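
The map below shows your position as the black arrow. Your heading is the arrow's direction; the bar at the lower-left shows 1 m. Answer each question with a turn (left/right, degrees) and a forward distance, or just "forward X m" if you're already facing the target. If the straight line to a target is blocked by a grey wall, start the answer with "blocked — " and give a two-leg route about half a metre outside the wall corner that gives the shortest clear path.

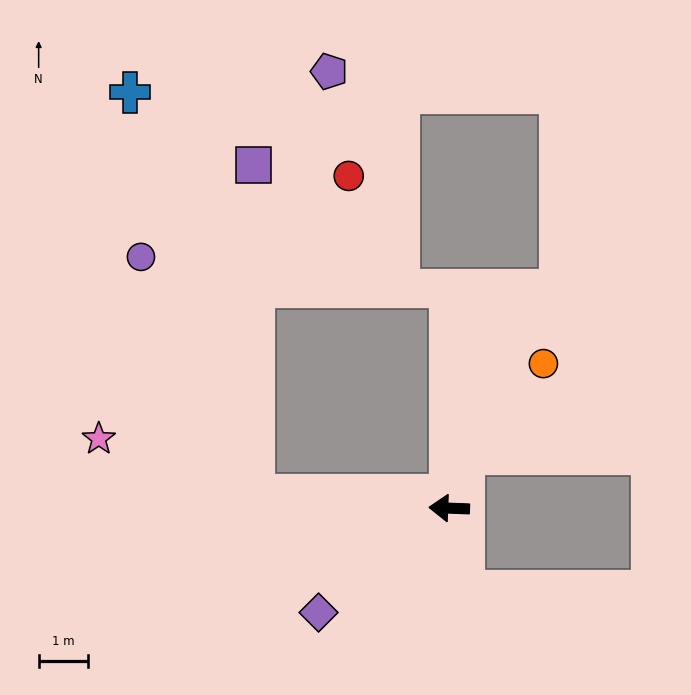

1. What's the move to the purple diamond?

turn left 41°, forward 3.4 m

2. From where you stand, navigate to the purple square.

blocked — forward 4.0 m, then turn right 88°, forward 6.7 m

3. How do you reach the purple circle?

blocked — forward 4.0 m, then turn right 62°, forward 5.4 m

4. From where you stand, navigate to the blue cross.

blocked — forward 4.0 m, then turn right 71°, forward 8.6 m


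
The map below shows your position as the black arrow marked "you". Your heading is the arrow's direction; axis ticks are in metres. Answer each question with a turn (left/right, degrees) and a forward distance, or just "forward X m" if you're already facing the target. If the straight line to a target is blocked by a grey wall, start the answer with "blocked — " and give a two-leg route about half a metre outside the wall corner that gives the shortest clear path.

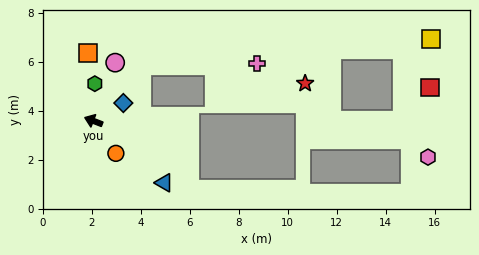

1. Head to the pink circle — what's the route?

turn right 89°, forward 2.5 m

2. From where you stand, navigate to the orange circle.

turn left 146°, forward 1.6 m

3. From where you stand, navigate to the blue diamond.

turn right 128°, forward 1.4 m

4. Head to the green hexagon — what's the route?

turn right 71°, forward 1.5 m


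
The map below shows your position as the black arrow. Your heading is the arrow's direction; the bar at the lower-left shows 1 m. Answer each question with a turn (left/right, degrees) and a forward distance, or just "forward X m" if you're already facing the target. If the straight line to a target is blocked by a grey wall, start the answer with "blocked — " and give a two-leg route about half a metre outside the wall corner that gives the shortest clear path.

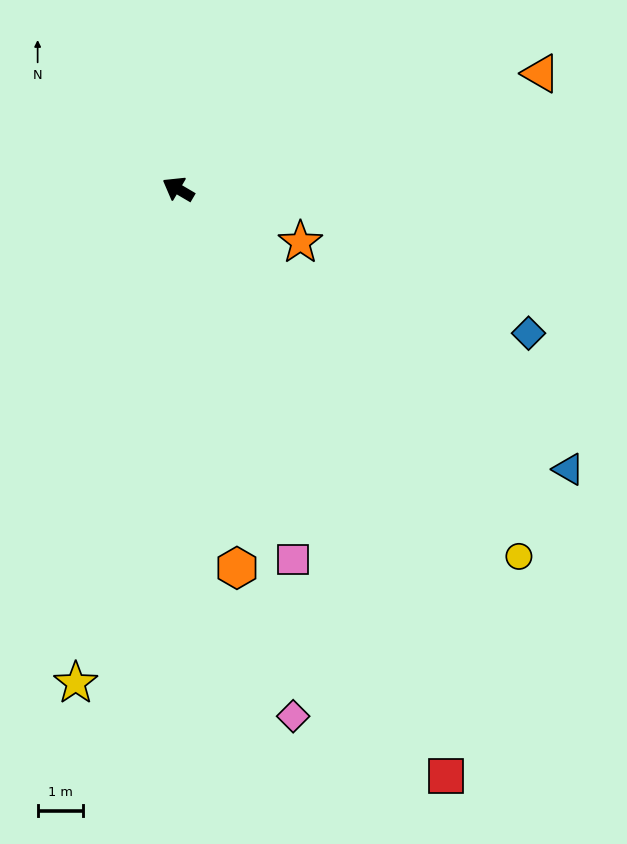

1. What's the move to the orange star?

turn right 173°, forward 2.9 m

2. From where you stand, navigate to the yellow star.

turn left 109°, forward 11.1 m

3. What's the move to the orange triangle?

turn right 132°, forward 8.4 m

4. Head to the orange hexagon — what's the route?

turn left 129°, forward 8.4 m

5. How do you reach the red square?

turn left 145°, forward 14.2 m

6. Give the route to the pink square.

turn left 138°, forward 8.5 m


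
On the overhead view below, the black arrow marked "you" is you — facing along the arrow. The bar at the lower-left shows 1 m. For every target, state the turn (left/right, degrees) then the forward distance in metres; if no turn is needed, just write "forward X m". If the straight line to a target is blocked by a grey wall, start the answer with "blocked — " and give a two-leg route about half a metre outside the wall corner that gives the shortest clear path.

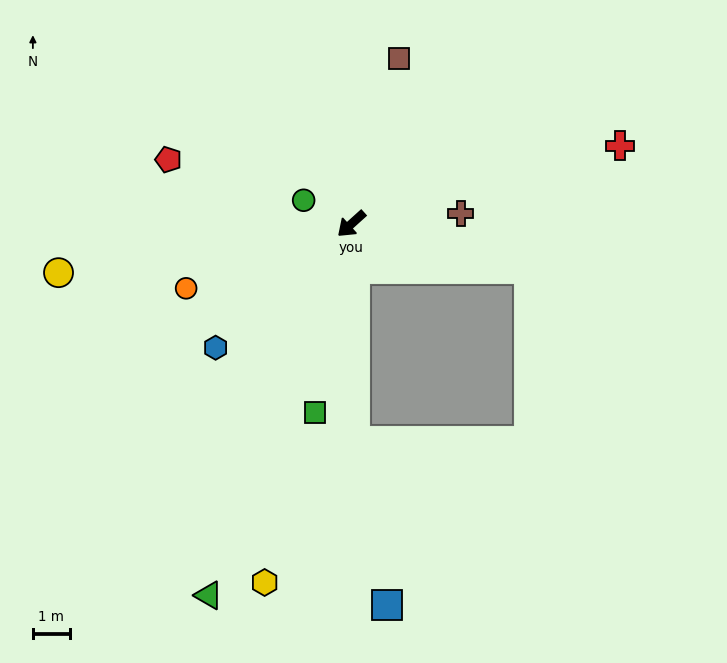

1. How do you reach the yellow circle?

turn right 33°, forward 8.1 m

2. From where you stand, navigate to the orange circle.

turn right 21°, forward 4.8 m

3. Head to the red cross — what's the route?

turn left 154°, forward 7.6 m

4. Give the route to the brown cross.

turn left 143°, forward 3.0 m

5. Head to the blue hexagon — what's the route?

forward 5.0 m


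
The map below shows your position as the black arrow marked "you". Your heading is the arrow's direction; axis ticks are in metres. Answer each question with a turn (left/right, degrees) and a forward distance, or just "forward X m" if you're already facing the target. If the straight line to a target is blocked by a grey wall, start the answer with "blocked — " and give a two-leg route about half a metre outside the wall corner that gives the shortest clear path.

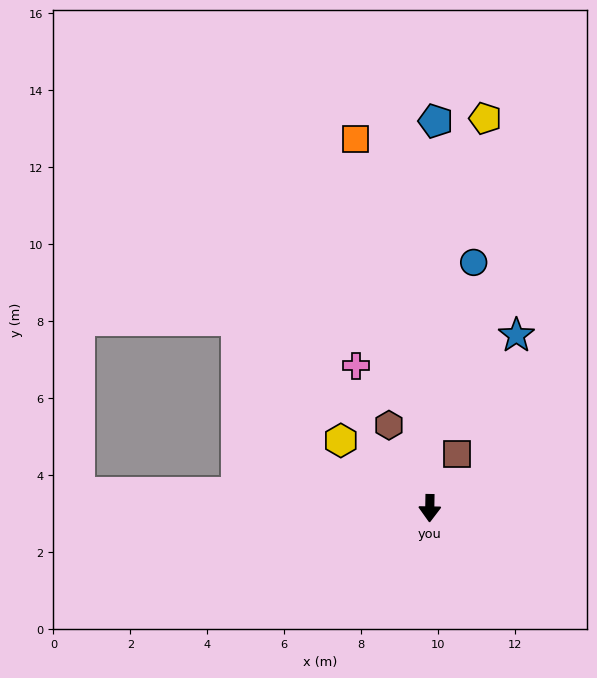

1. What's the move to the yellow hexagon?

turn right 126°, forward 2.9 m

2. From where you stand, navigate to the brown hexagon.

turn right 153°, forward 2.4 m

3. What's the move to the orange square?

turn right 168°, forward 9.8 m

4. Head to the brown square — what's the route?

turn left 154°, forward 1.6 m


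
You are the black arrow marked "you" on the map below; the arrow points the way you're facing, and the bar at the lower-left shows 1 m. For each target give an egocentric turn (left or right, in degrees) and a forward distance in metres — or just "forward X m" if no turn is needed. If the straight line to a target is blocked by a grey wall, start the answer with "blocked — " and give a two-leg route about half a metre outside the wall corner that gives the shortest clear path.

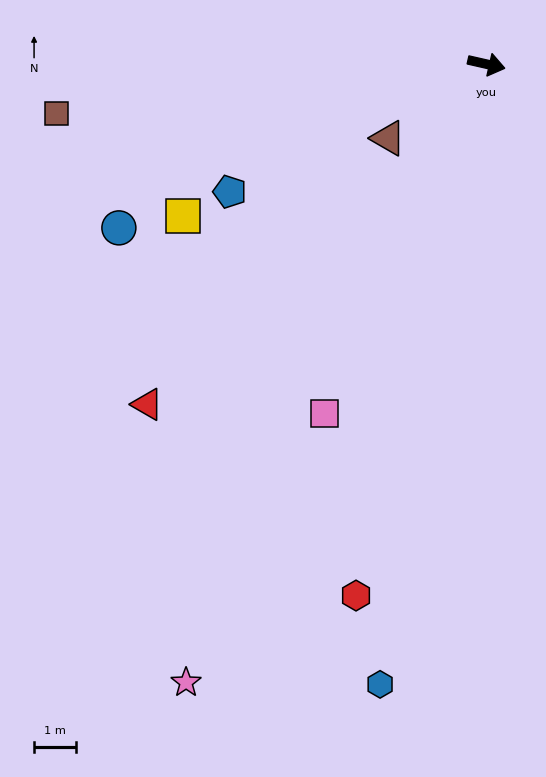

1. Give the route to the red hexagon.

turn right 91°, forward 13.1 m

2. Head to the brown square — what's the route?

turn right 161°, forward 10.4 m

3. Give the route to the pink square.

turn right 102°, forward 9.3 m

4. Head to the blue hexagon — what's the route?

turn right 87°, forward 15.1 m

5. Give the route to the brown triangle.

turn right 130°, forward 3.0 m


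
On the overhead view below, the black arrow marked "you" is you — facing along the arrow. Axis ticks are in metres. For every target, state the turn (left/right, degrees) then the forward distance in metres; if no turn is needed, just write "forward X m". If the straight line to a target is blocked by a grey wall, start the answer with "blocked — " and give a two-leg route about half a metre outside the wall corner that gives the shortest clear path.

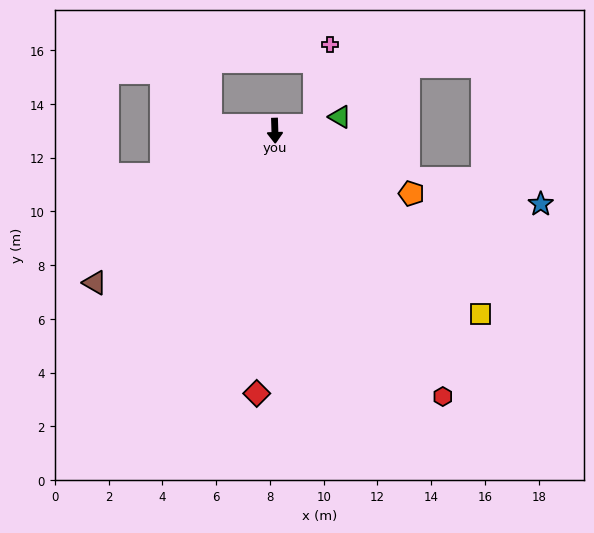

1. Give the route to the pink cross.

blocked — turn left 96°, forward 1.5 m, then turn left 71°, forward 3.1 m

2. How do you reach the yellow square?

turn left 47°, forward 10.2 m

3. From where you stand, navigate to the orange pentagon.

turn left 64°, forward 5.6 m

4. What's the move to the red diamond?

turn right 6°, forward 9.8 m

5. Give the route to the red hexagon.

turn left 31°, forward 11.7 m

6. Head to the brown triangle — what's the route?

turn right 52°, forward 8.8 m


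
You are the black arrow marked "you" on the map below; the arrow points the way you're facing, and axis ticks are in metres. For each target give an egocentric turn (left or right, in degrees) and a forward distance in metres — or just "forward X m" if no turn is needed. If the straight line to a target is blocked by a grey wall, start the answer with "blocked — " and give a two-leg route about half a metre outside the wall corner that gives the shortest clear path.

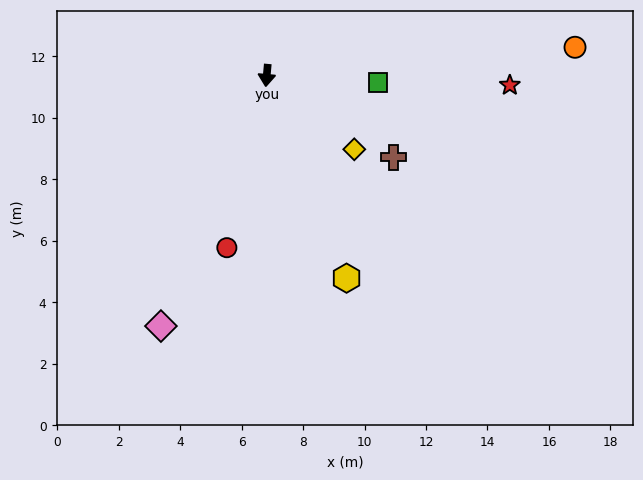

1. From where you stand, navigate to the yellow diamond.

turn left 55°, forward 3.7 m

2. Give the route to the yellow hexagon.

turn left 27°, forward 7.1 m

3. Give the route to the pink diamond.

turn right 18°, forward 8.8 m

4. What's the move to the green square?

turn left 92°, forward 3.6 m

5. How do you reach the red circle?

turn right 8°, forward 5.8 m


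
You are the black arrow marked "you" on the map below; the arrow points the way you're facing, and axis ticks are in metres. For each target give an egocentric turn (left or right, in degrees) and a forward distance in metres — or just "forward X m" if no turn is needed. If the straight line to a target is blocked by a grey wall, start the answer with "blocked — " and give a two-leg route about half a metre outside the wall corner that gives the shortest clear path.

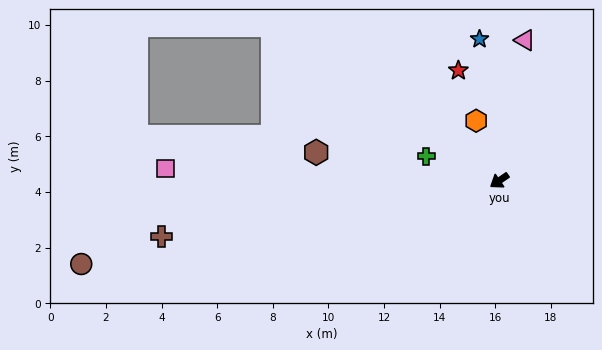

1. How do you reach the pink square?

turn right 36°, forward 12.0 m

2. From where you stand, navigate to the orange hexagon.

turn right 103°, forward 2.3 m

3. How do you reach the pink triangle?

turn right 135°, forward 5.1 m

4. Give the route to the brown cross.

turn right 25°, forward 12.3 m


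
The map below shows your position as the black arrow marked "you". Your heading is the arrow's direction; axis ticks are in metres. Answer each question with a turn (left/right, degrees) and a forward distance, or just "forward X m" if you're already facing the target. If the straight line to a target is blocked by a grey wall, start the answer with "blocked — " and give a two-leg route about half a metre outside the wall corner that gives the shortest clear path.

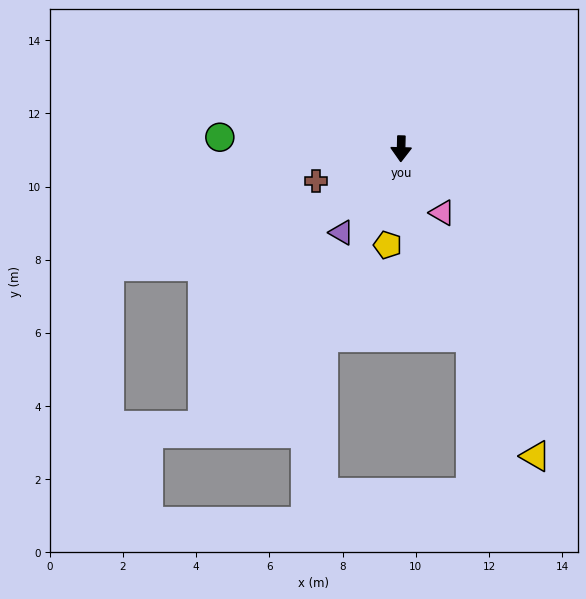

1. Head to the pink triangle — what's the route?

turn left 34°, forward 2.1 m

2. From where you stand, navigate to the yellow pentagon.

turn right 7°, forward 2.7 m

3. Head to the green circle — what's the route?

turn right 92°, forward 5.0 m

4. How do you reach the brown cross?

turn right 68°, forward 2.5 m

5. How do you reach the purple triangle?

turn right 34°, forward 2.8 m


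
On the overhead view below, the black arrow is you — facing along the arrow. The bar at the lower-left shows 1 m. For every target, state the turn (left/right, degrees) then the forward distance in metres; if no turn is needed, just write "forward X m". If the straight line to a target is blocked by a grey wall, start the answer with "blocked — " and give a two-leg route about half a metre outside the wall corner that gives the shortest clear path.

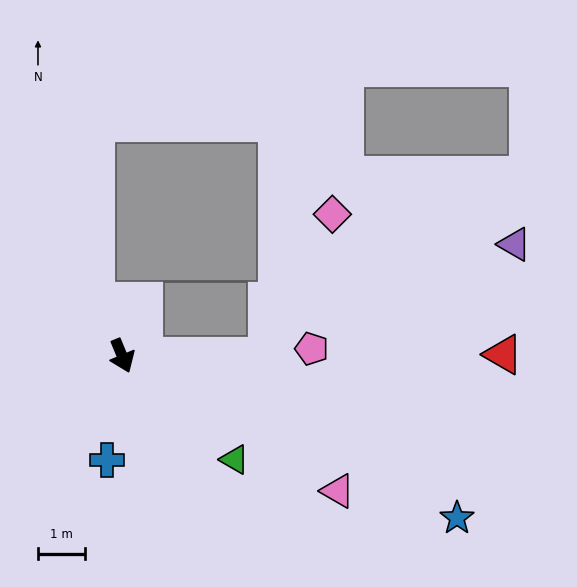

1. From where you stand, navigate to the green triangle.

turn left 25°, forward 3.2 m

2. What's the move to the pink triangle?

turn left 36°, forward 5.4 m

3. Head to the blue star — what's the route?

turn left 42°, forward 7.9 m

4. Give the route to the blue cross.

turn right 31°, forward 2.2 m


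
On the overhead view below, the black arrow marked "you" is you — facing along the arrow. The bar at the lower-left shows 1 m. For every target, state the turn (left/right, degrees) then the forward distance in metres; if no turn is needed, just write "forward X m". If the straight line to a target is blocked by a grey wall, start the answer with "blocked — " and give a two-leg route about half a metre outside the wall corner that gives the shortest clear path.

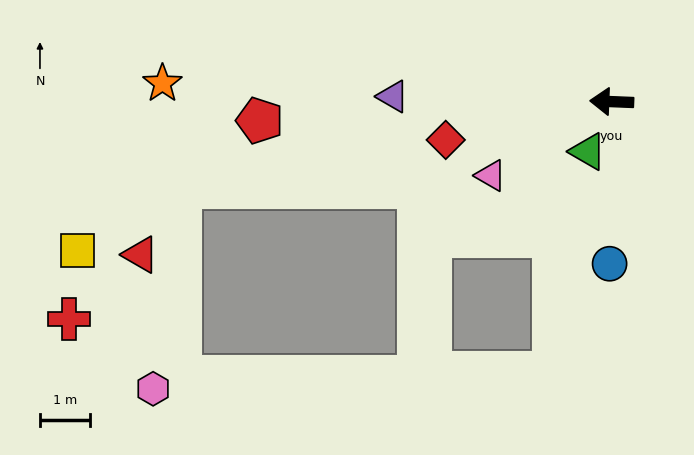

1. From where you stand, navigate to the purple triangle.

forward 4.4 m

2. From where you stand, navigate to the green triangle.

turn left 67°, forward 1.1 m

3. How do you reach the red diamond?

turn left 15°, forward 3.4 m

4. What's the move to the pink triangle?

turn left 34°, forward 2.8 m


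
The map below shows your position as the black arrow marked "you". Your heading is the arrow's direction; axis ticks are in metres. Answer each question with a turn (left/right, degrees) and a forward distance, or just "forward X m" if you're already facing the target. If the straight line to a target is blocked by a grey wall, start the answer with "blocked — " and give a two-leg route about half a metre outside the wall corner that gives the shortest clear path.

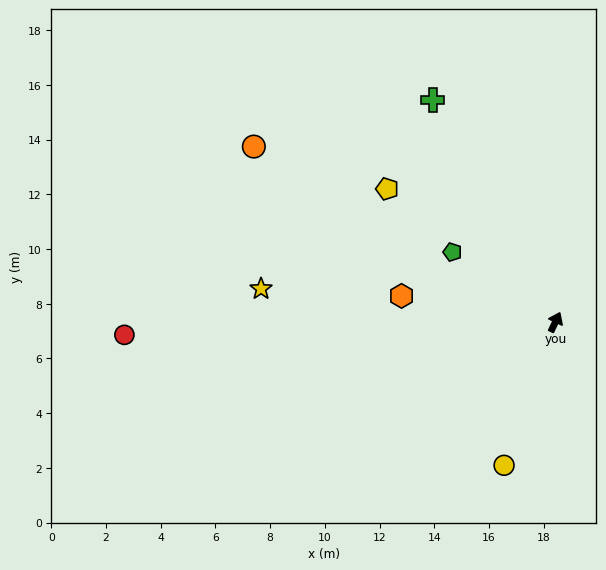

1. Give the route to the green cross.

turn left 54°, forward 9.3 m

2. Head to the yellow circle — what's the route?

turn right 174°, forward 5.6 m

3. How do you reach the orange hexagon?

turn left 106°, forward 5.7 m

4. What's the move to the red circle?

turn left 117°, forward 15.8 m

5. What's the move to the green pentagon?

turn left 81°, forward 4.6 m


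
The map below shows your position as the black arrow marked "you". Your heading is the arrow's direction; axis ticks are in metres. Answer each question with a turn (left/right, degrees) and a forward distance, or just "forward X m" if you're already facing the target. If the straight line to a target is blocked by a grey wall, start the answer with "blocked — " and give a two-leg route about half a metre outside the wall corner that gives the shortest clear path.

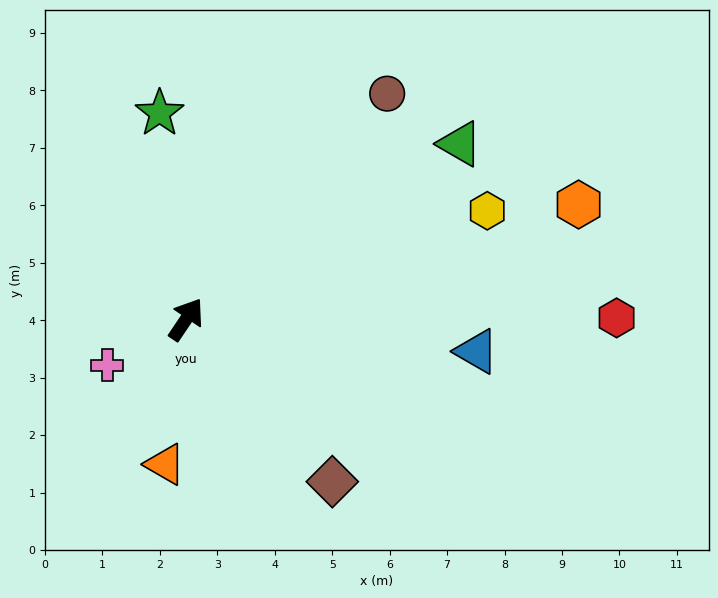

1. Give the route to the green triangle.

turn right 23°, forward 5.7 m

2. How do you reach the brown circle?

turn right 8°, forward 5.3 m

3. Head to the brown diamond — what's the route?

turn right 104°, forward 3.8 m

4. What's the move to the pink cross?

turn left 154°, forward 1.6 m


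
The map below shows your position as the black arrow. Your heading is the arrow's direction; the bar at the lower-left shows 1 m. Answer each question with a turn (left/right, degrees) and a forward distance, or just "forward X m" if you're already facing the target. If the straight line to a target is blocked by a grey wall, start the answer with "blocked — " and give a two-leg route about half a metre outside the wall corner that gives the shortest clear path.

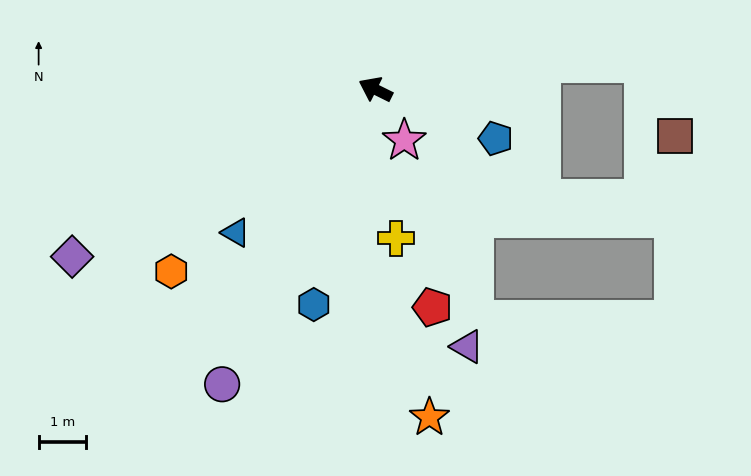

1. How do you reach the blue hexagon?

turn left 100°, forward 4.8 m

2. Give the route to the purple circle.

turn left 89°, forward 7.1 m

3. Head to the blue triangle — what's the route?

turn left 72°, forward 4.3 m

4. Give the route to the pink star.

turn left 146°, forward 1.2 m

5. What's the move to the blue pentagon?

turn right 176°, forward 2.8 m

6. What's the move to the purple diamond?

turn left 55°, forward 7.4 m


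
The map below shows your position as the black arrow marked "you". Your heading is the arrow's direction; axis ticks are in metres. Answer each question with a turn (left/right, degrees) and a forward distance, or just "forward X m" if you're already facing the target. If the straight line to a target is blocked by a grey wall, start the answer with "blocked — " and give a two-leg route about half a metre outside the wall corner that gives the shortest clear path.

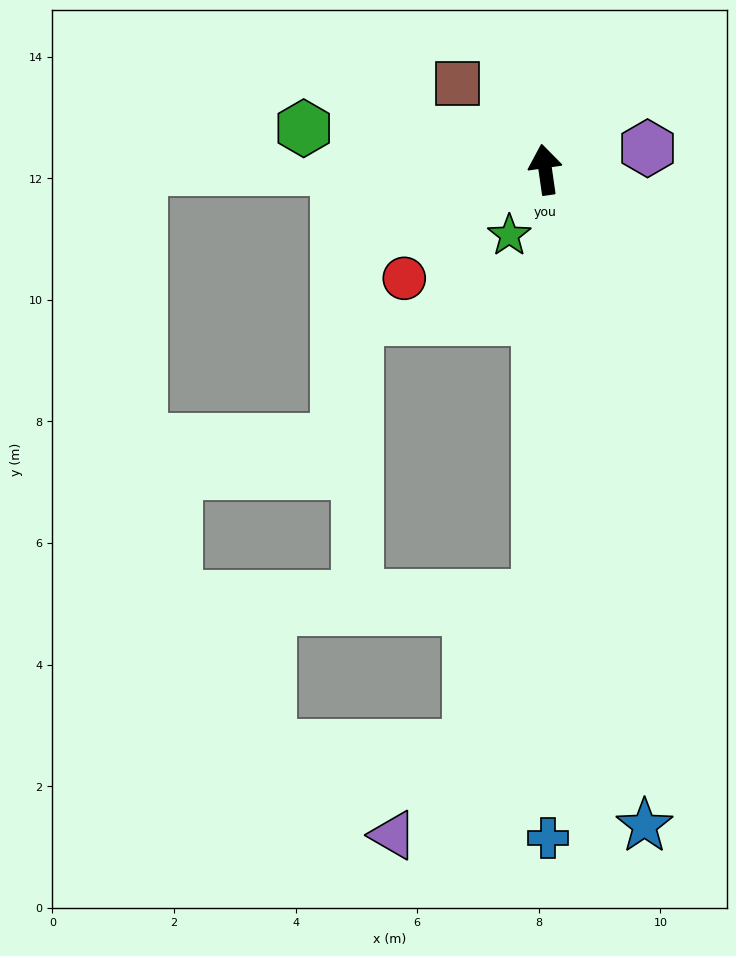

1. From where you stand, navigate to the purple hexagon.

turn right 86°, forward 1.7 m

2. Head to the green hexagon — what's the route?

turn left 72°, forward 4.0 m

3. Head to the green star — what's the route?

turn left 143°, forward 1.2 m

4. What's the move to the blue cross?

turn left 172°, forward 11.0 m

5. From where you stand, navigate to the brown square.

turn left 37°, forward 2.0 m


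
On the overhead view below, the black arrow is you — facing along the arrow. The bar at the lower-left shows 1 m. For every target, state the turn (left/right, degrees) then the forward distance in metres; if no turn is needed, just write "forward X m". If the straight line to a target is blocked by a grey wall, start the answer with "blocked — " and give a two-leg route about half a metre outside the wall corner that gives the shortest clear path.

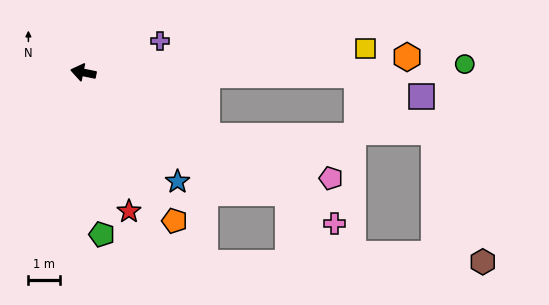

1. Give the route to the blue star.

turn left 142°, forward 4.5 m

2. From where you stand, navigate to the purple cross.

turn right 146°, forward 2.6 m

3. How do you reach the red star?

turn left 120°, forward 4.6 m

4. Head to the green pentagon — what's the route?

turn left 108°, forward 5.1 m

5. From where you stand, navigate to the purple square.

blocked — turn right 169°, forward 8.6 m, then turn right 18°, forward 2.1 m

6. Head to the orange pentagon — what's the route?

turn left 133°, forward 5.5 m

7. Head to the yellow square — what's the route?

turn right 164°, forward 8.9 m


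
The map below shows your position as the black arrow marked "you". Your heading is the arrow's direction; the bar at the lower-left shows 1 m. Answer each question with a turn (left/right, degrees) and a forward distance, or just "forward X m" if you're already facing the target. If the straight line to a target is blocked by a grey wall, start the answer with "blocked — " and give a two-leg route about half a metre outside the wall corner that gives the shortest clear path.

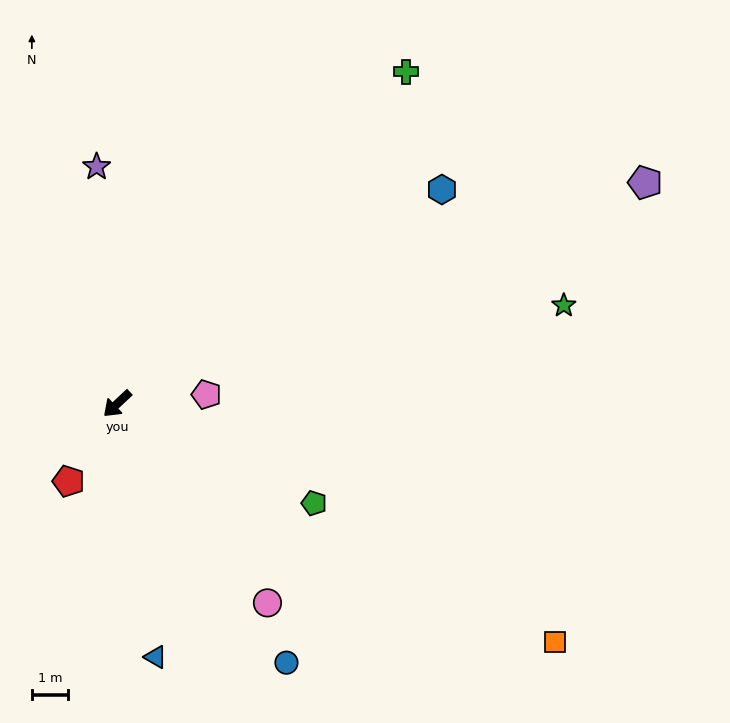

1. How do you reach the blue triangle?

turn left 56°, forward 7.1 m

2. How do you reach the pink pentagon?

turn left 143°, forward 2.5 m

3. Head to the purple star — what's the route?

turn right 128°, forward 6.6 m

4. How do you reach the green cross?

turn right 174°, forward 12.2 m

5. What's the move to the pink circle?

turn left 84°, forward 6.9 m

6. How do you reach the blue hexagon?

turn left 170°, forward 10.8 m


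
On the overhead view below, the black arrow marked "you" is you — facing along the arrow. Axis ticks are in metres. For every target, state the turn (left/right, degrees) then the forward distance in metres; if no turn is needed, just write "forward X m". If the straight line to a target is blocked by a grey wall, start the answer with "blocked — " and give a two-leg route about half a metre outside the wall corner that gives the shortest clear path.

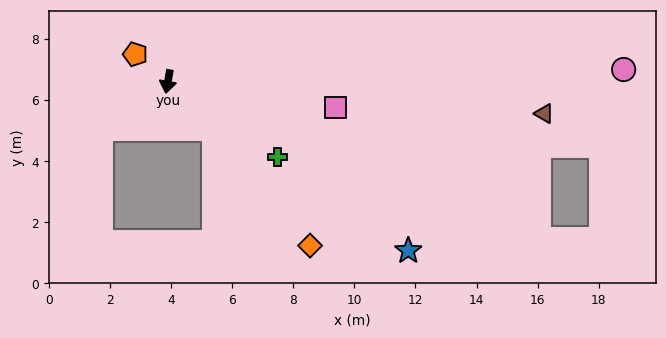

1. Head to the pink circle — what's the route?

turn left 101°, forward 14.9 m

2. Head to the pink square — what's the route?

turn left 91°, forward 5.6 m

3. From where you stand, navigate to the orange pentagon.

turn right 120°, forward 1.4 m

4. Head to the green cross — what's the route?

turn left 65°, forward 4.4 m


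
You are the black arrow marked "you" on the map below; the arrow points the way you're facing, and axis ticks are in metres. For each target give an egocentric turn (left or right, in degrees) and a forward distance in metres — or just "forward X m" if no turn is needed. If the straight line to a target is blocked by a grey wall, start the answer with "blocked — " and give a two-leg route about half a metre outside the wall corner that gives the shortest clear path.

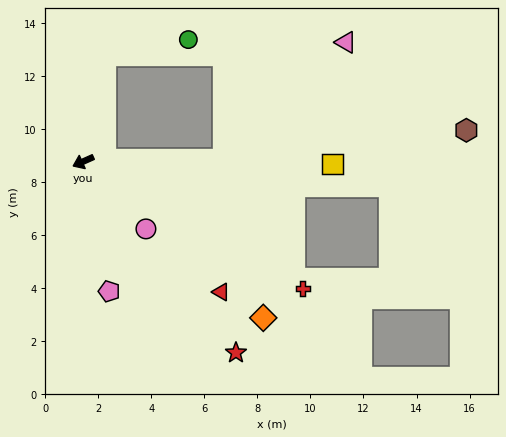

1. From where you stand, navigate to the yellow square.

turn left 155°, forward 9.4 m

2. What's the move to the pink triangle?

blocked — turn left 157°, forward 5.3 m, then turn left 43°, forward 6.4 m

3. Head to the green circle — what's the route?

blocked — turn right 126°, forward 4.1 m, then turn right 67°, forward 3.2 m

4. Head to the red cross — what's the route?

turn left 126°, forward 9.6 m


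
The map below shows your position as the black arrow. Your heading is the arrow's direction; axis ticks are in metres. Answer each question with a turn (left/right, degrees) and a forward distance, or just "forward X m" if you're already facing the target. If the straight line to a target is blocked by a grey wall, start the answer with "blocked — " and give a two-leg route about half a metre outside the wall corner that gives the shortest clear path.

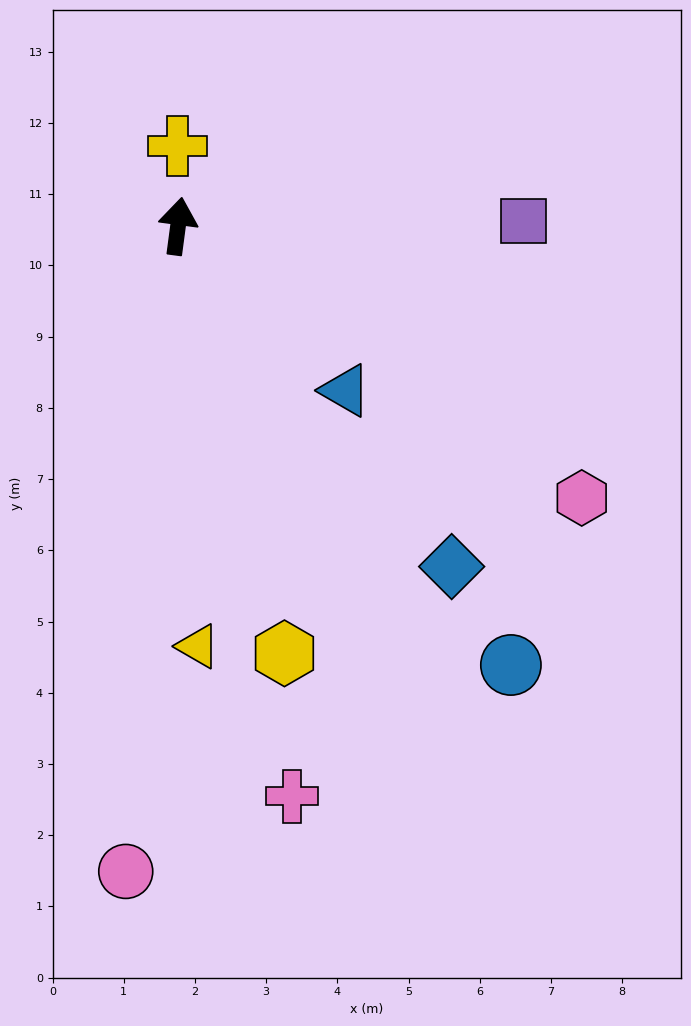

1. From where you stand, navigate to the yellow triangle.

turn right 170°, forward 5.9 m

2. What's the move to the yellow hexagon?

turn right 158°, forward 6.2 m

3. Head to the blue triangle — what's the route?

turn right 127°, forward 3.3 m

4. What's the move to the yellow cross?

turn left 8°, forward 1.1 m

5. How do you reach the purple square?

turn right 82°, forward 4.9 m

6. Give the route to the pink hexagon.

turn right 116°, forward 6.8 m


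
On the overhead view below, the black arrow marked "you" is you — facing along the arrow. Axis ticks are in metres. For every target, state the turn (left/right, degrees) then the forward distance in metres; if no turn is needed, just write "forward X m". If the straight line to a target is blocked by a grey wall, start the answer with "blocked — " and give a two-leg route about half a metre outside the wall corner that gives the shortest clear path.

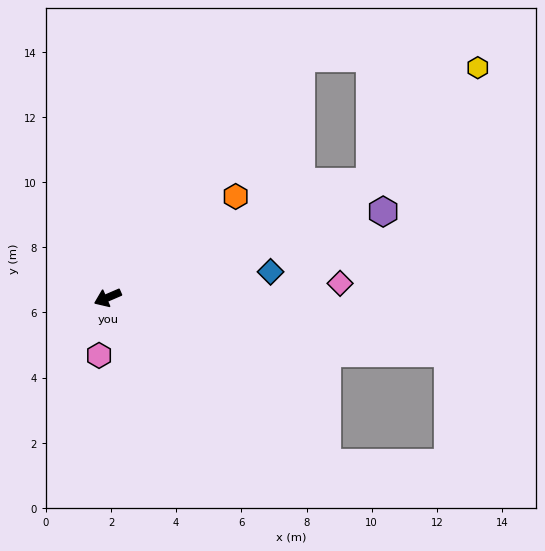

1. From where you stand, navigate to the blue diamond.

turn left 166°, forward 5.1 m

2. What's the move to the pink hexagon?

turn left 58°, forward 1.8 m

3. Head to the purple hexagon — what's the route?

turn left 174°, forward 8.9 m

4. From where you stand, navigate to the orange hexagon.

turn right 165°, forward 5.0 m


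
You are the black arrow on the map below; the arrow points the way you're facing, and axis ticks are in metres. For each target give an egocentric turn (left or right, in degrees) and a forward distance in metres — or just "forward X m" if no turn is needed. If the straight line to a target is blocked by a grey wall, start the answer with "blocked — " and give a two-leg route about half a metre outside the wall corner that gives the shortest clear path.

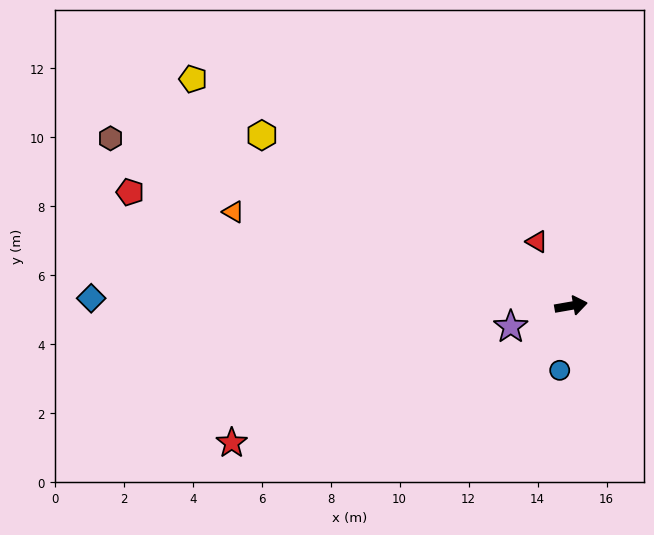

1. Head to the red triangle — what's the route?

turn left 108°, forward 2.1 m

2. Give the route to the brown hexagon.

turn left 150°, forward 14.2 m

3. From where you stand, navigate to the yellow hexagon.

turn left 141°, forward 10.2 m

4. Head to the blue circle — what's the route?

turn right 110°, forward 1.9 m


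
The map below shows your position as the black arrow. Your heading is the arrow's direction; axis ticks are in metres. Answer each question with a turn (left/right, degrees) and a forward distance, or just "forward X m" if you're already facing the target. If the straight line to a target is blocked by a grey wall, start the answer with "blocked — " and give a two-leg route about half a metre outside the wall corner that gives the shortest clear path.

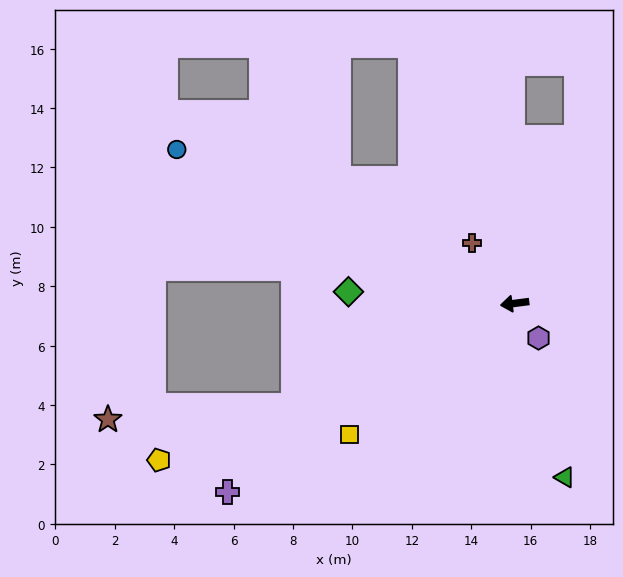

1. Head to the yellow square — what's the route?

turn left 31°, forward 7.1 m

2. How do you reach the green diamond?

turn right 11°, forward 5.6 m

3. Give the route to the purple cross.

turn left 26°, forward 11.6 m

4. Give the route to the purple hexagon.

turn left 117°, forward 1.4 m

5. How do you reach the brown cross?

turn right 62°, forward 2.5 m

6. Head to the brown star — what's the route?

blocked — turn left 17°, forward 8.2 m, then turn right 20°, forward 6.2 m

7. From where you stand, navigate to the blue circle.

turn right 32°, forward 12.5 m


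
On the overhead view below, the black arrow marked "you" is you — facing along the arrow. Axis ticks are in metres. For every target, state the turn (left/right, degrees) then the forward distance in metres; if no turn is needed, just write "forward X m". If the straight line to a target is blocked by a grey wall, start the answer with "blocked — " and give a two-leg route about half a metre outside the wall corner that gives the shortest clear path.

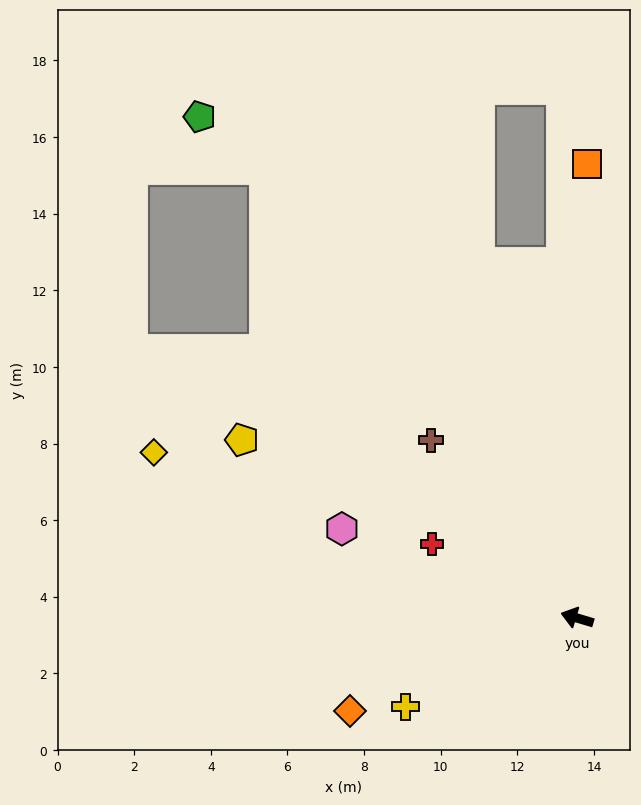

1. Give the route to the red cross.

turn right 10°, forward 4.3 m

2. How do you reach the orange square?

turn right 75°, forward 11.9 m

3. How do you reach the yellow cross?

turn left 44°, forward 5.0 m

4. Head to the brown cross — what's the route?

turn right 34°, forward 6.0 m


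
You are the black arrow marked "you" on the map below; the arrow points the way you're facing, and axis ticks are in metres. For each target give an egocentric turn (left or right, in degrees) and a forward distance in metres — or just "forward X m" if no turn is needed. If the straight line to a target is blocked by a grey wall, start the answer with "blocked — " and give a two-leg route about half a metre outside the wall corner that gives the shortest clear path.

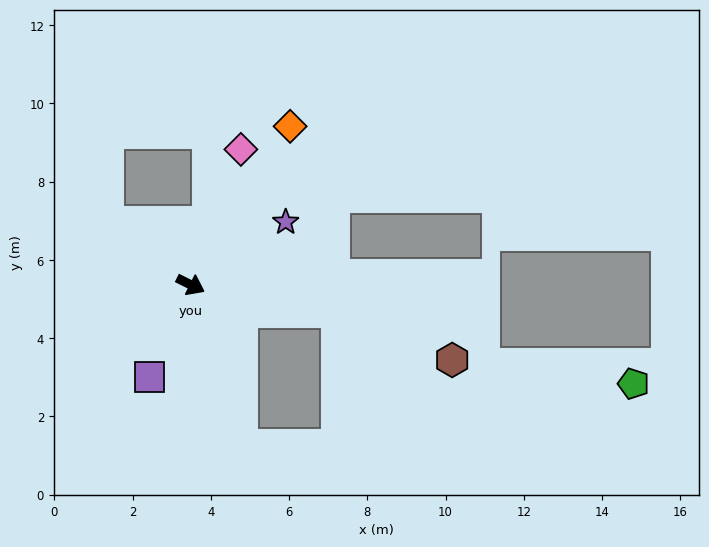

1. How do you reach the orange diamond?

turn left 84°, forward 4.8 m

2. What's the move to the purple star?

turn left 60°, forward 2.9 m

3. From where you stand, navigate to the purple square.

turn right 87°, forward 2.6 m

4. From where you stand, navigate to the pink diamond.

turn left 96°, forward 3.7 m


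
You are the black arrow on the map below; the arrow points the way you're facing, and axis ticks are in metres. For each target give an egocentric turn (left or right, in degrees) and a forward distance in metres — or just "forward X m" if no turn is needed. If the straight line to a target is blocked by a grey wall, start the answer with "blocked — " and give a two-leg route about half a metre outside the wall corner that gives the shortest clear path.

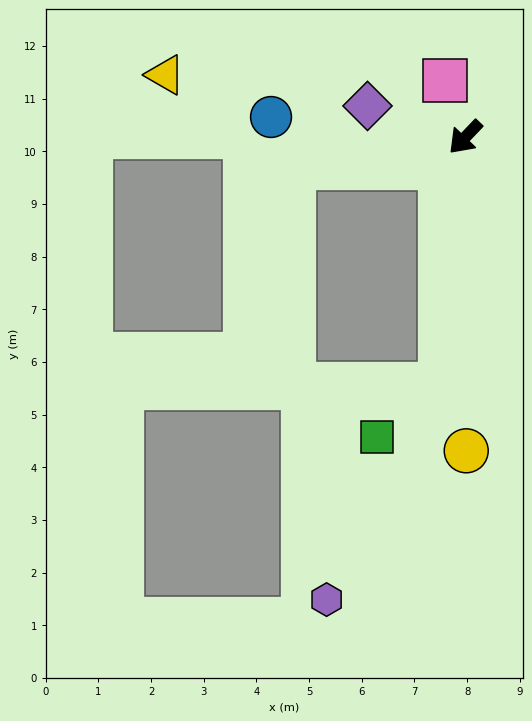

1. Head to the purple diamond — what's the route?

turn right 64°, forward 1.9 m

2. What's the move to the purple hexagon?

blocked — turn left 38°, forward 4.7 m, then turn right 22°, forward 4.6 m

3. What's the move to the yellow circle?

turn left 44°, forward 6.0 m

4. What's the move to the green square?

blocked — turn left 38°, forward 4.7 m, then turn right 45°, forward 1.6 m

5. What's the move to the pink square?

turn right 116°, forward 1.1 m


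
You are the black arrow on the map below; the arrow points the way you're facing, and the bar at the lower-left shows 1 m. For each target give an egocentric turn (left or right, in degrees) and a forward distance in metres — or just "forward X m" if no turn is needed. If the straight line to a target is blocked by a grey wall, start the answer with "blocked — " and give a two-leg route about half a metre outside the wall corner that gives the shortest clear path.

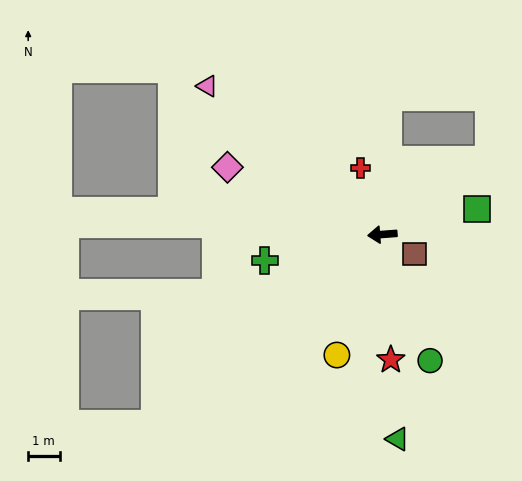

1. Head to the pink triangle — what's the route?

turn right 45°, forward 7.3 m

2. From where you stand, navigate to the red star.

turn left 89°, forward 4.0 m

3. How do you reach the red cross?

turn right 76°, forward 2.2 m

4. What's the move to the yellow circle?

turn left 65°, forward 4.1 m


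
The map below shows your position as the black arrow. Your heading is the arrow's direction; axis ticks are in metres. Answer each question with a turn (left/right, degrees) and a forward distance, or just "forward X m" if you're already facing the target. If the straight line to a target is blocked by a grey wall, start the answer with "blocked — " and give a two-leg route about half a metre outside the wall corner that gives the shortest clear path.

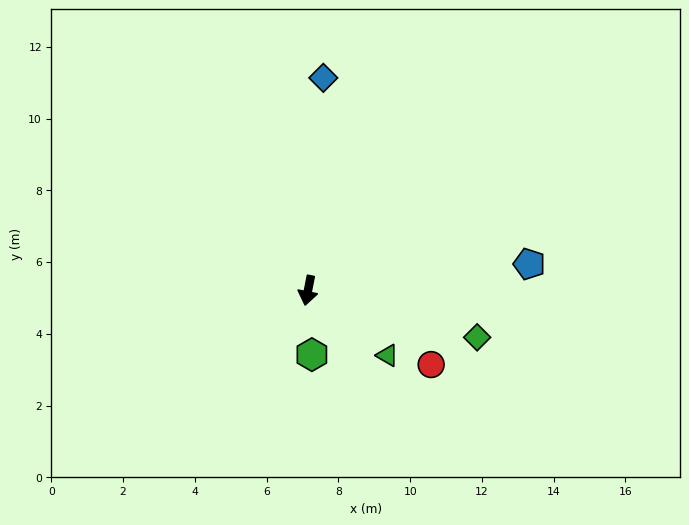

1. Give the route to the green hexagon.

turn left 15°, forward 1.8 m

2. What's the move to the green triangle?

turn left 62°, forward 2.9 m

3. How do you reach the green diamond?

turn left 86°, forward 4.9 m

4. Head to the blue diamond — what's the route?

turn right 173°, forward 5.9 m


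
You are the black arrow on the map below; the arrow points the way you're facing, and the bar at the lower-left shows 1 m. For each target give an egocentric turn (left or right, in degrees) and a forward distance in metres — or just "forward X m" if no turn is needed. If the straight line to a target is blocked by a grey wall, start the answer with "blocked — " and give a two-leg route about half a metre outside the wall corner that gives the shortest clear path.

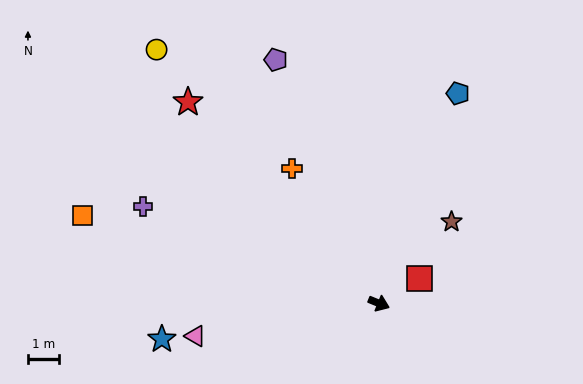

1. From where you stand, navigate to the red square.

turn left 54°, forward 1.6 m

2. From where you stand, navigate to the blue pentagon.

turn left 92°, forward 7.3 m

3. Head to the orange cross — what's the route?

turn left 145°, forward 5.3 m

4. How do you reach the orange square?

turn right 174°, forward 10.1 m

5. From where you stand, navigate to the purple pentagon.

turn left 135°, forward 8.7 m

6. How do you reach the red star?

turn left 156°, forward 9.1 m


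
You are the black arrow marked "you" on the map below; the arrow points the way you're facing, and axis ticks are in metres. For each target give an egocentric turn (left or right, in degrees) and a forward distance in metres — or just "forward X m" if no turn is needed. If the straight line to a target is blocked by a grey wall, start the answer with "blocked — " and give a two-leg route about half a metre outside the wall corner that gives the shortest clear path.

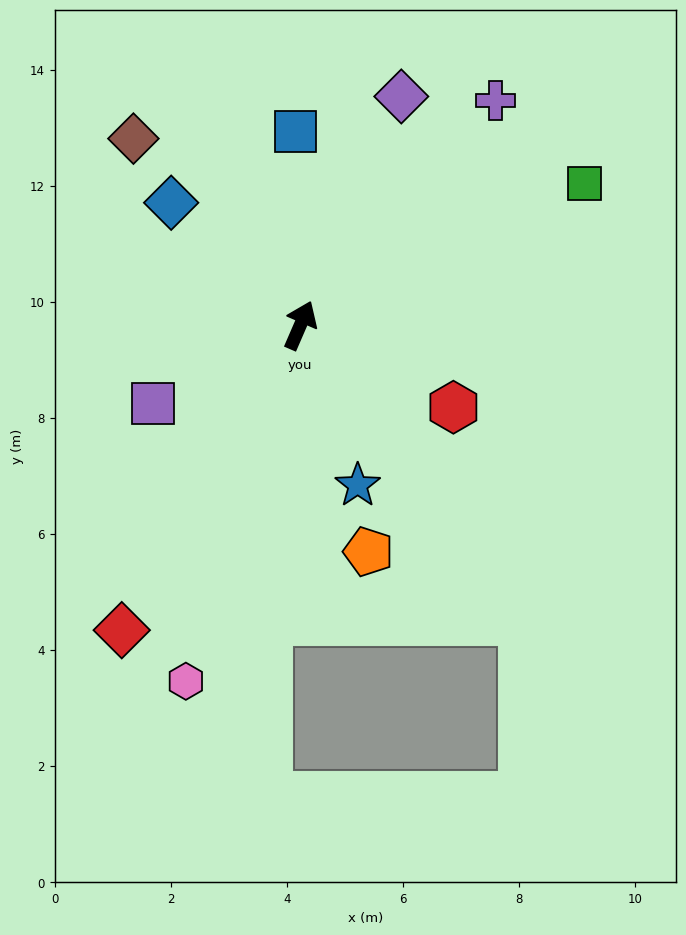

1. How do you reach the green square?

turn right 40°, forward 5.5 m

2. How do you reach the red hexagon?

turn right 95°, forward 3.0 m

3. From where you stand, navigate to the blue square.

turn left 25°, forward 3.3 m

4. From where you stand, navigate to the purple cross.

turn right 18°, forward 5.1 m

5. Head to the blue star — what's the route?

turn right 137°, forward 2.9 m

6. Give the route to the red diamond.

turn left 173°, forward 6.1 m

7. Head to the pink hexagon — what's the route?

turn right 174°, forward 6.4 m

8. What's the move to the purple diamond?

forward 4.3 m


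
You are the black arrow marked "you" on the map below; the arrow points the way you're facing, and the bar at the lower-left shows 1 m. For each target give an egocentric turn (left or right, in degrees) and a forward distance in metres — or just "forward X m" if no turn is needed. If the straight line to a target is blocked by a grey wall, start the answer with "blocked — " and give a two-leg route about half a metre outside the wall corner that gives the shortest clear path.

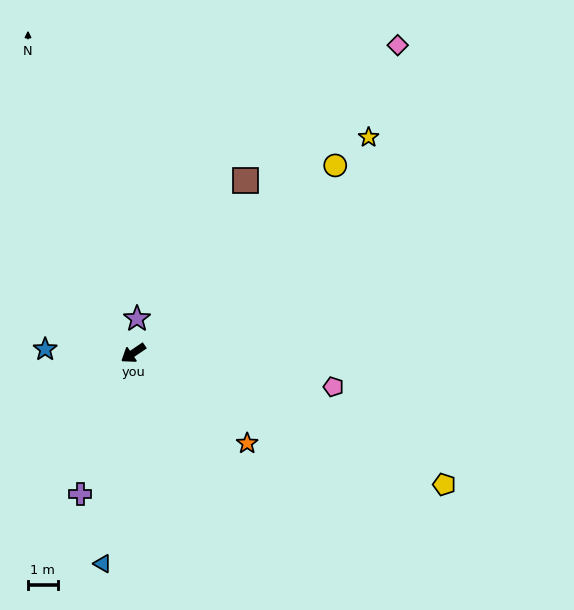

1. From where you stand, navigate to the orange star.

turn left 107°, forward 4.9 m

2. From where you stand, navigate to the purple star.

turn right 130°, forward 1.2 m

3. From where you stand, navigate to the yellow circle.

turn right 171°, forward 9.3 m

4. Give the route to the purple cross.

turn left 35°, forward 5.1 m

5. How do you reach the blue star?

turn right 37°, forward 3.0 m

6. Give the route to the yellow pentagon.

turn left 123°, forward 11.4 m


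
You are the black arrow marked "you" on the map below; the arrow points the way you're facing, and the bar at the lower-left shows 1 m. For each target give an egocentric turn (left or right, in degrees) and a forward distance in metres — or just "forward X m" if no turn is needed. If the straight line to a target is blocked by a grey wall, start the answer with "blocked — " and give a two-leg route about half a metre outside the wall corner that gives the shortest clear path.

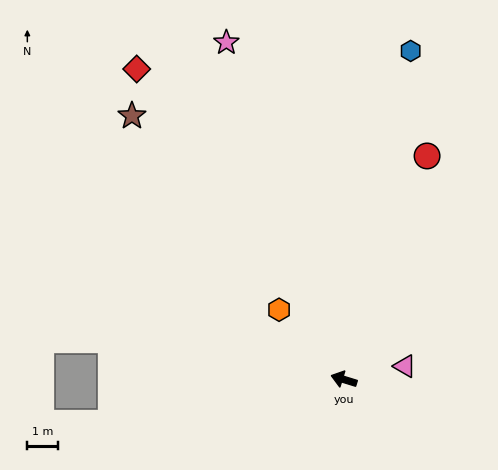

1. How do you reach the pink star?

turn right 54°, forward 11.6 m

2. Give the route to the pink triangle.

turn right 151°, forward 2.0 m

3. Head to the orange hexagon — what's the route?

turn right 30°, forward 3.1 m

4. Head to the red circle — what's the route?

turn right 93°, forward 7.8 m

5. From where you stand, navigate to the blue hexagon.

turn right 84°, forward 10.9 m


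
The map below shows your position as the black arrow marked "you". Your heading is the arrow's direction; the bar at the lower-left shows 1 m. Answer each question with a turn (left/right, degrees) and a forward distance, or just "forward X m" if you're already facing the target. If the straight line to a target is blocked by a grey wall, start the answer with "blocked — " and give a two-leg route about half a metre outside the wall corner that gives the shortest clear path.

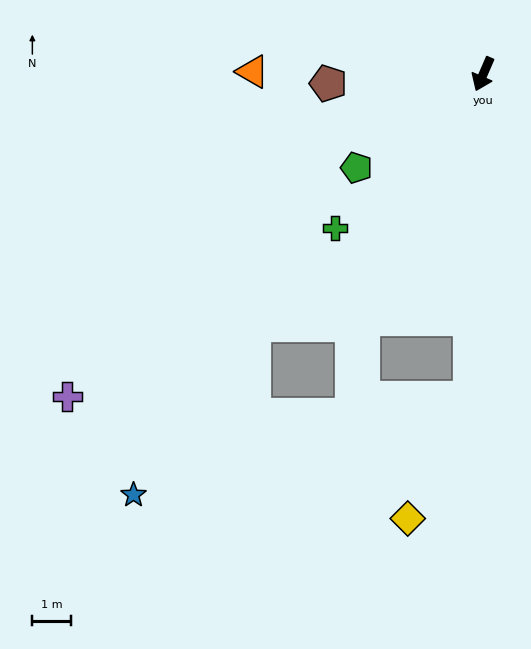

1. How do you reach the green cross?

turn right 21°, forward 5.5 m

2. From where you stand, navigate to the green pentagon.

turn right 30°, forward 4.0 m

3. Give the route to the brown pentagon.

turn right 63°, forward 4.0 m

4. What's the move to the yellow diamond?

blocked — turn left 21°, forward 8.3 m, then turn right 25°, forward 3.5 m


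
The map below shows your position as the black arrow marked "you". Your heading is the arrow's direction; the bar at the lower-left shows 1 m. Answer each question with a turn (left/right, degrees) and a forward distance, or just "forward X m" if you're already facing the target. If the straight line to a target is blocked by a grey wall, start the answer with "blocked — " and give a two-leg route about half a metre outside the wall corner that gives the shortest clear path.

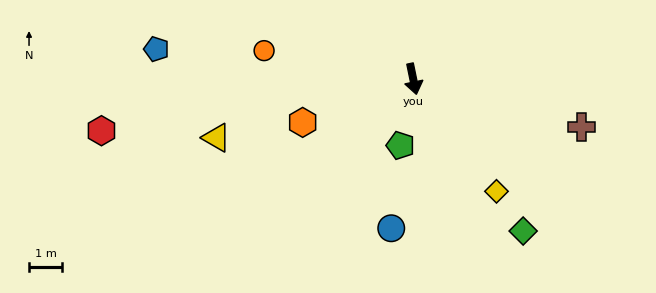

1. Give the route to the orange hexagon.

turn right 80°, forward 3.6 m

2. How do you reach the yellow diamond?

turn left 25°, forward 4.2 m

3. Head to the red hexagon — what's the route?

turn right 92°, forward 9.5 m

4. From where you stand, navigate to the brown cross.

turn left 62°, forward 5.3 m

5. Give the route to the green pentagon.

turn right 22°, forward 2.0 m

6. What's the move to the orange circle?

turn right 112°, forward 4.6 m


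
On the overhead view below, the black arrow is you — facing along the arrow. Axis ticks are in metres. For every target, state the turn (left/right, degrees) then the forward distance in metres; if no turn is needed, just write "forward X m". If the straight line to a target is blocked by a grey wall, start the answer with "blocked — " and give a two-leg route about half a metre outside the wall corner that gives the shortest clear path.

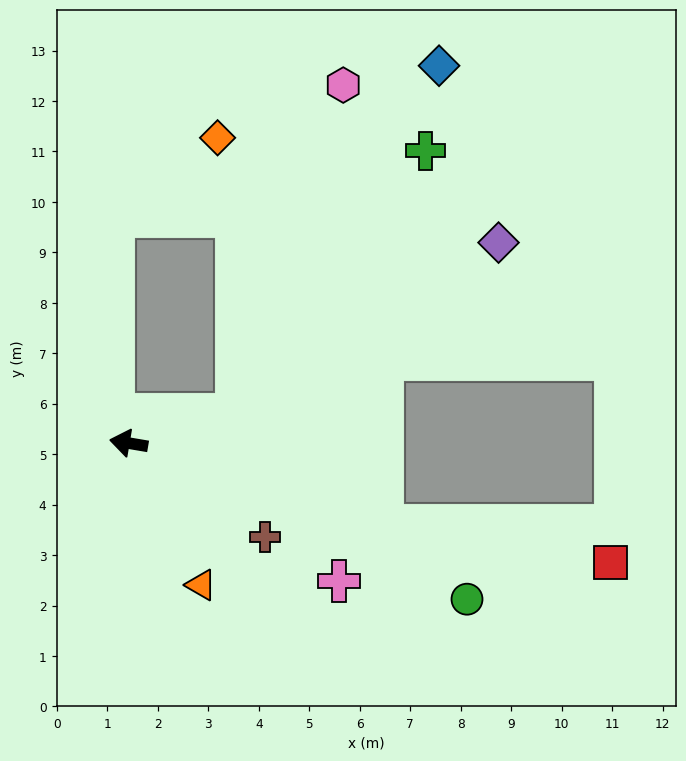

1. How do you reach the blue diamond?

blocked — turn right 156°, forward 2.2 m, then turn left 45°, forward 8.0 m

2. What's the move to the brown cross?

turn left 155°, forward 3.3 m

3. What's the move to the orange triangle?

turn left 127°, forward 3.2 m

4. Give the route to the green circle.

turn left 165°, forward 7.4 m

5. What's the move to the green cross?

blocked — turn right 156°, forward 2.2 m, then turn left 40°, forward 6.4 m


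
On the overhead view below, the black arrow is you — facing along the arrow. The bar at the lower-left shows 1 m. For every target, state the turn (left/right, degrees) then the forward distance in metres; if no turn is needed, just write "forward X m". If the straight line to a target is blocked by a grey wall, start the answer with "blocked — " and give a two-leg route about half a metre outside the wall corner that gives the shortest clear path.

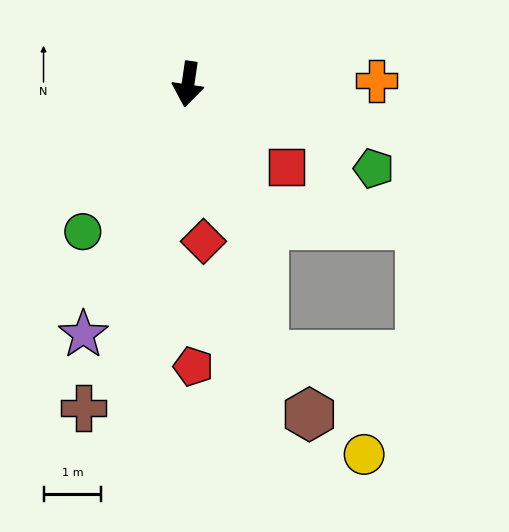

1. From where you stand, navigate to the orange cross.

turn left 99°, forward 3.3 m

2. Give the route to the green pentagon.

turn left 74°, forward 3.5 m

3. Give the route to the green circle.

turn right 27°, forward 3.1 m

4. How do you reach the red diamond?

turn left 14°, forward 2.7 m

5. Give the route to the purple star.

turn right 14°, forward 4.7 m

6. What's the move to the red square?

turn left 58°, forward 2.2 m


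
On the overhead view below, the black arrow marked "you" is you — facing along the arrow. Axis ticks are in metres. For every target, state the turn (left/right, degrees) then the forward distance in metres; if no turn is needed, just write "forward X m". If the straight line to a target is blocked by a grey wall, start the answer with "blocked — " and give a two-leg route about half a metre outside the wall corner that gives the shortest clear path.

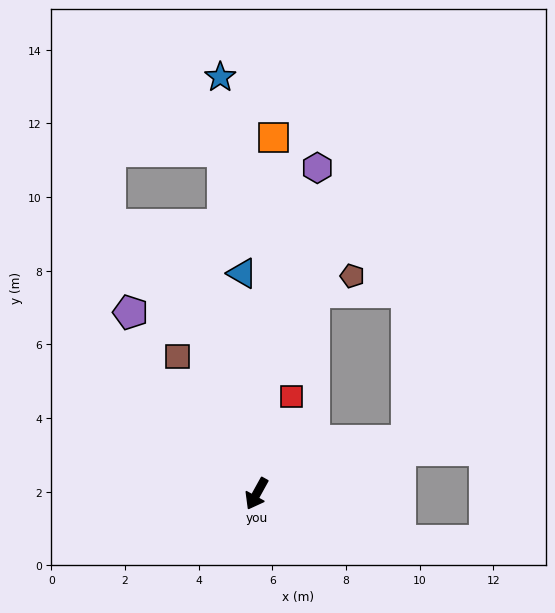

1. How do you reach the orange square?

turn right 154°, forward 9.7 m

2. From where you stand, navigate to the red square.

turn right 171°, forward 2.8 m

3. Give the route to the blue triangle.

turn right 147°, forward 6.0 m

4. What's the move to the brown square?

turn right 121°, forward 4.3 m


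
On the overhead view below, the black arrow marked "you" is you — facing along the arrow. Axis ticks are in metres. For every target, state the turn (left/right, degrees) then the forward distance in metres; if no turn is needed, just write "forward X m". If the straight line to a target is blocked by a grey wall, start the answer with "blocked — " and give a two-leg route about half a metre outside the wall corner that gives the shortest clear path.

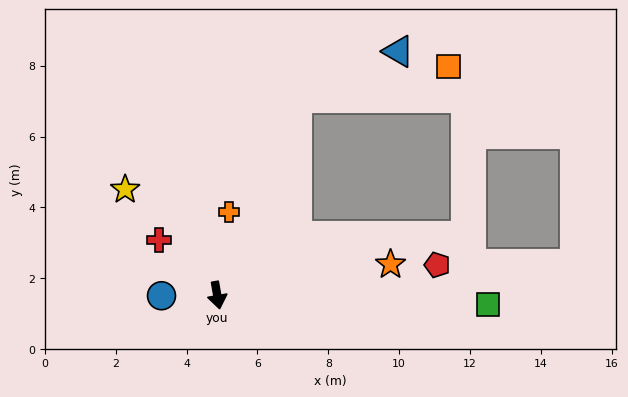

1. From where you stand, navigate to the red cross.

turn right 143°, forward 2.3 m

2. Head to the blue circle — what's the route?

turn right 99°, forward 1.6 m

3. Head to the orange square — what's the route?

blocked — turn left 148°, forward 6.0 m, then turn right 56°, forward 4.3 m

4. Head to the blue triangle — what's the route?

blocked — turn left 148°, forward 6.0 m, then turn right 43°, forward 3.1 m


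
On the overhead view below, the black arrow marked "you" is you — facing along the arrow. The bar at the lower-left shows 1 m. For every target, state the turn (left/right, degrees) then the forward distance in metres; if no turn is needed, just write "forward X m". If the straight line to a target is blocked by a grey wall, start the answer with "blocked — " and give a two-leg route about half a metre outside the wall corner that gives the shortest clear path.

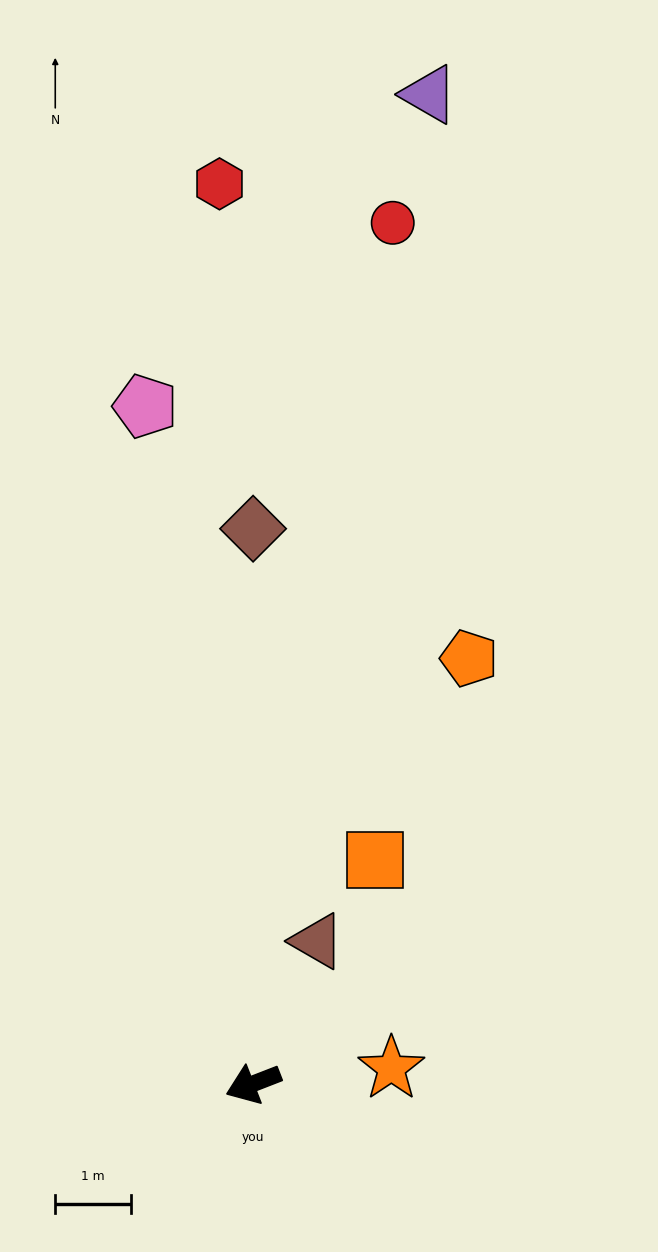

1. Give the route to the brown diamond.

turn right 111°, forward 7.3 m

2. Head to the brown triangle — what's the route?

turn right 135°, forward 2.1 m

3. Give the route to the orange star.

turn left 165°, forward 1.8 m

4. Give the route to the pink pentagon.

turn right 102°, forward 9.0 m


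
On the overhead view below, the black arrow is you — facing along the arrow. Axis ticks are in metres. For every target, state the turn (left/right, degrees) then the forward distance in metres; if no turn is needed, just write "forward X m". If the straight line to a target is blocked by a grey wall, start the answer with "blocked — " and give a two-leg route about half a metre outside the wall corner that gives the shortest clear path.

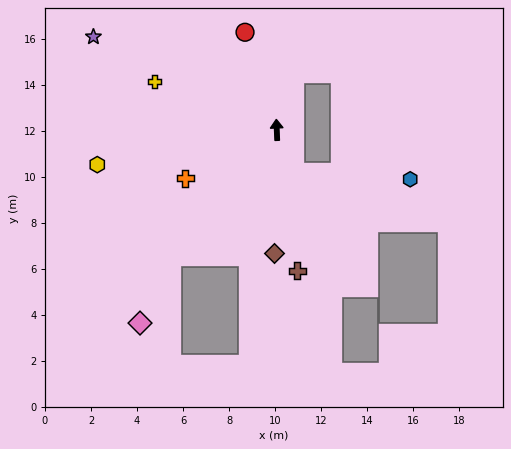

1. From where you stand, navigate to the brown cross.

turn right 174°, forward 6.2 m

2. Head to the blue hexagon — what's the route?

blocked — turn right 160°, forward 2.0 m, then turn left 64°, forward 5.1 m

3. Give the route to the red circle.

turn left 16°, forward 4.5 m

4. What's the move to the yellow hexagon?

turn left 99°, forward 7.9 m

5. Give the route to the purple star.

turn left 61°, forward 8.9 m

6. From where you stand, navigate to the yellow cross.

turn left 66°, forward 5.7 m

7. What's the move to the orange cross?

turn left 116°, forward 4.5 m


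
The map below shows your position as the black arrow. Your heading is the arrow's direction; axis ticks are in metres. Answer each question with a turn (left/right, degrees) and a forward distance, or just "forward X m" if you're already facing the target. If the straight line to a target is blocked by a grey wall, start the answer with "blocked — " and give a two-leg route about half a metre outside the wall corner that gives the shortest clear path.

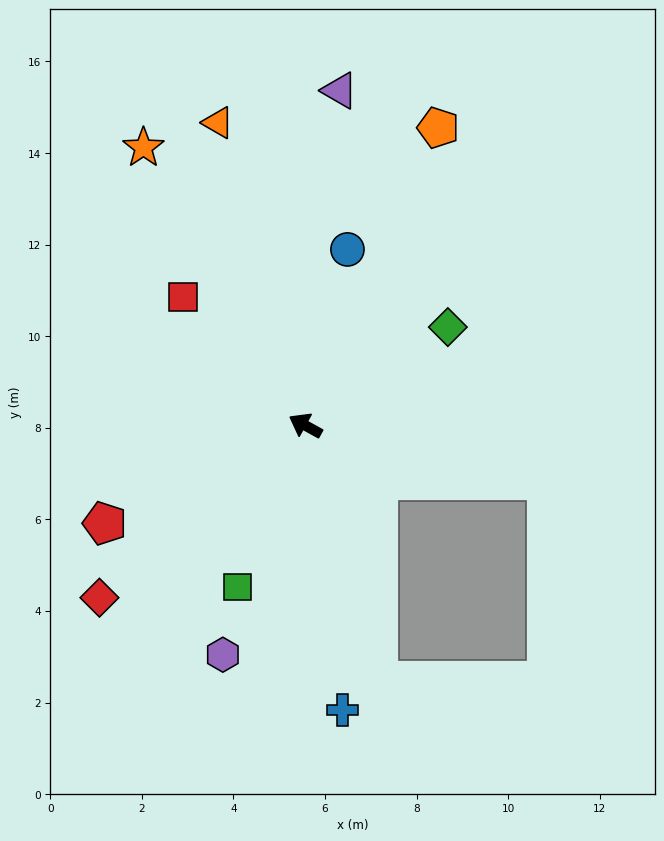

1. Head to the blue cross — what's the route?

turn left 126°, forward 6.3 m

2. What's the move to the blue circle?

turn right 75°, forward 4.0 m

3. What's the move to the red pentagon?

turn left 55°, forward 4.9 m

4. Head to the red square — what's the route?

turn right 18°, forward 3.9 m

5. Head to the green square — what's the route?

turn left 96°, forward 3.8 m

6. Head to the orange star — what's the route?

turn right 31°, forward 7.0 m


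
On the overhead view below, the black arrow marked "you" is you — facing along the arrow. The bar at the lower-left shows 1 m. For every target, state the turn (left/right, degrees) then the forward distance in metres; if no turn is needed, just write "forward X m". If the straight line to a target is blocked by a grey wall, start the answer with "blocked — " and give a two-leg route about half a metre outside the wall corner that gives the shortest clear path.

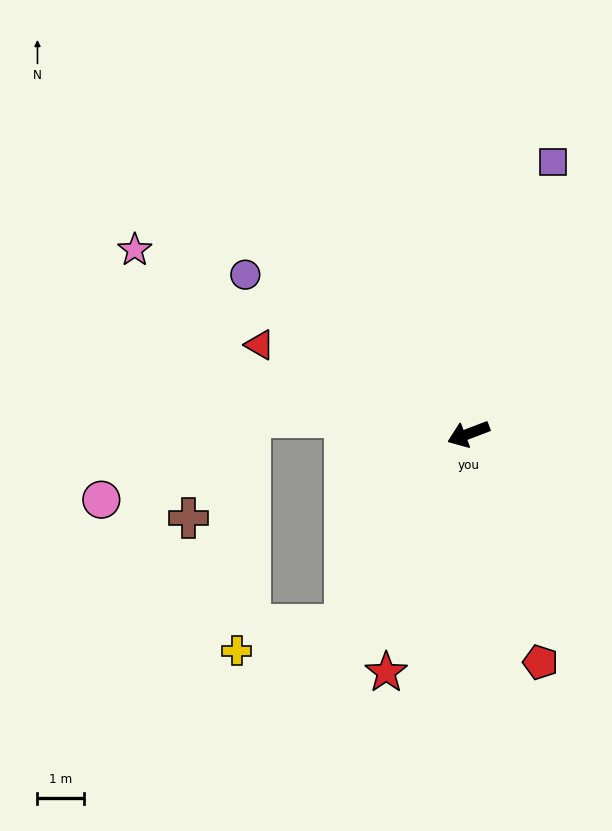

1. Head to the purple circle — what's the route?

turn right 56°, forward 5.9 m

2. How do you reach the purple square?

turn right 128°, forward 6.1 m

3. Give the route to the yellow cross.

blocked — turn left 36°, forward 4.9 m, then turn right 43°, forward 2.4 m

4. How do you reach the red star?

turn left 50°, forward 5.4 m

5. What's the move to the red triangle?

turn right 44°, forward 4.9 m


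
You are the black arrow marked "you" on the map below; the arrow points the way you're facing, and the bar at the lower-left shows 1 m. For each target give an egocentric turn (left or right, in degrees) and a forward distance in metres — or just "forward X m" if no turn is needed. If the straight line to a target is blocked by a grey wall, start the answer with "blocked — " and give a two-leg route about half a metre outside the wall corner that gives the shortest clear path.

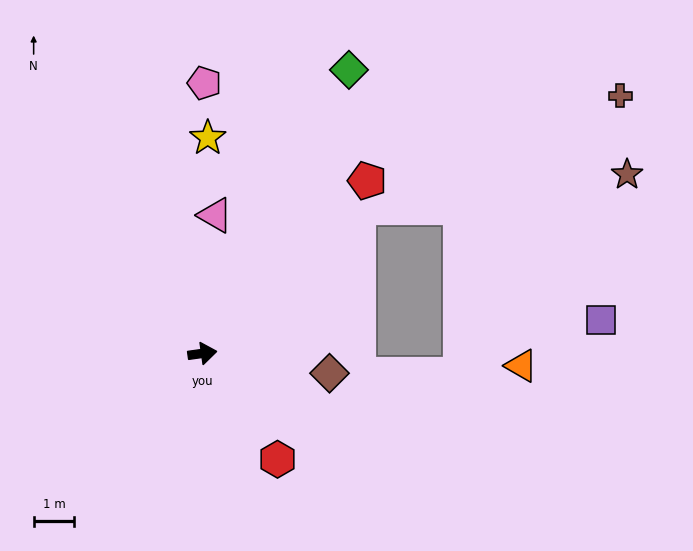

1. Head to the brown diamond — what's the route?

turn right 17°, forward 3.2 m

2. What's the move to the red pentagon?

turn left 38°, forward 5.9 m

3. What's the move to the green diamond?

turn left 55°, forward 7.9 m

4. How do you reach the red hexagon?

turn right 63°, forward 3.2 m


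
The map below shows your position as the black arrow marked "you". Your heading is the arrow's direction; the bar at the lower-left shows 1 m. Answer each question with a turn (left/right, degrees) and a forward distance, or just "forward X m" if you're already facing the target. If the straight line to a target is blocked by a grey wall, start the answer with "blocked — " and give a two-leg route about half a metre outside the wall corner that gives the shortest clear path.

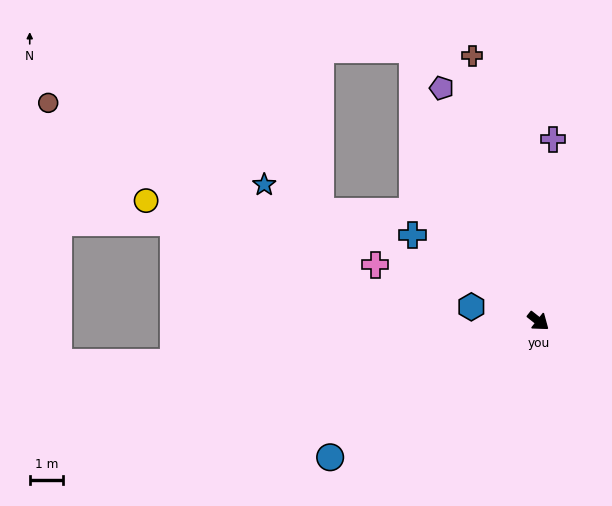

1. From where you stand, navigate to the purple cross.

turn left 124°, forward 5.5 m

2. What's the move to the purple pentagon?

turn left 151°, forward 7.6 m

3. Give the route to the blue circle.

turn right 108°, forward 7.5 m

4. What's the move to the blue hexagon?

turn right 154°, forward 2.1 m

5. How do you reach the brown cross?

turn left 142°, forward 8.2 m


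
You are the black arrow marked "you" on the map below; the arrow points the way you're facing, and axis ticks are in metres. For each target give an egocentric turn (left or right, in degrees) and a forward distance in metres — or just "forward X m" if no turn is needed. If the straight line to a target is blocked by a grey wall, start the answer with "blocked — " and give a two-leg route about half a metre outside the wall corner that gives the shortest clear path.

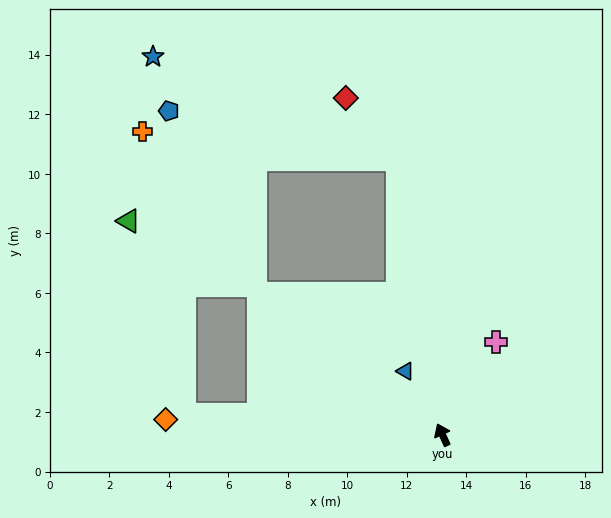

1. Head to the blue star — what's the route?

blocked — turn right 15°, forward 9.4 m, then turn left 58°, forward 8.9 m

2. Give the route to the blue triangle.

turn left 6°, forward 2.5 m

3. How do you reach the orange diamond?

turn left 62°, forward 9.3 m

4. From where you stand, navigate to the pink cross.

turn right 54°, forward 3.6 m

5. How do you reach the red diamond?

blocked — turn right 15°, forward 9.4 m, then turn left 31°, forward 2.7 m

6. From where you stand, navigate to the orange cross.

blocked — turn right 15°, forward 9.4 m, then turn left 74°, forward 8.6 m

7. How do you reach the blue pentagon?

blocked — turn right 15°, forward 9.4 m, then turn left 69°, forward 7.9 m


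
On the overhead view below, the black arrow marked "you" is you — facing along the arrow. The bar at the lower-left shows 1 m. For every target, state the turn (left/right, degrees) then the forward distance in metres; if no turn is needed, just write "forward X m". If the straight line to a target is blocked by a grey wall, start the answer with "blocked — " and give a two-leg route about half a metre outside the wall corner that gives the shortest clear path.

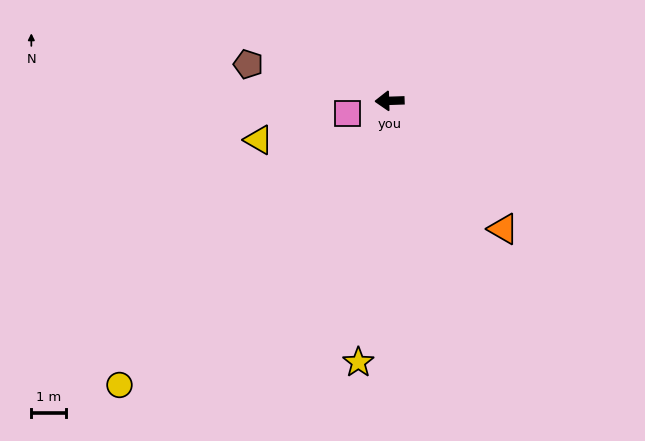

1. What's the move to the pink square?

turn left 15°, forward 1.3 m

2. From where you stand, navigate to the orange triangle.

turn left 130°, forward 4.9 m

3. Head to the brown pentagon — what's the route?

turn right 16°, forward 4.2 m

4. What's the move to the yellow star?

turn left 81°, forward 7.6 m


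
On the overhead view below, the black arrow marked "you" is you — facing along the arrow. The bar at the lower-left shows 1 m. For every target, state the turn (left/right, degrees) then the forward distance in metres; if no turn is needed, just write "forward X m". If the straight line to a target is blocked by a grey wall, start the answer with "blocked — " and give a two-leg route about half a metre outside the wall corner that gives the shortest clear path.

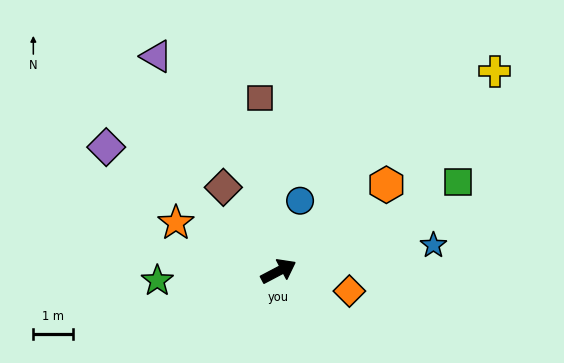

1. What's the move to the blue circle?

turn left 45°, forward 1.8 m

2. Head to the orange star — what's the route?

turn left 127°, forward 2.8 m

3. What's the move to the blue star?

turn right 18°, forward 3.9 m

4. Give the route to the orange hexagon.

turn left 11°, forward 3.4 m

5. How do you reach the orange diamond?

turn right 43°, forward 1.8 m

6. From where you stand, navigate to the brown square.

turn left 68°, forward 4.3 m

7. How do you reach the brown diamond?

turn left 96°, forward 2.5 m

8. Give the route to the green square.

forward 5.0 m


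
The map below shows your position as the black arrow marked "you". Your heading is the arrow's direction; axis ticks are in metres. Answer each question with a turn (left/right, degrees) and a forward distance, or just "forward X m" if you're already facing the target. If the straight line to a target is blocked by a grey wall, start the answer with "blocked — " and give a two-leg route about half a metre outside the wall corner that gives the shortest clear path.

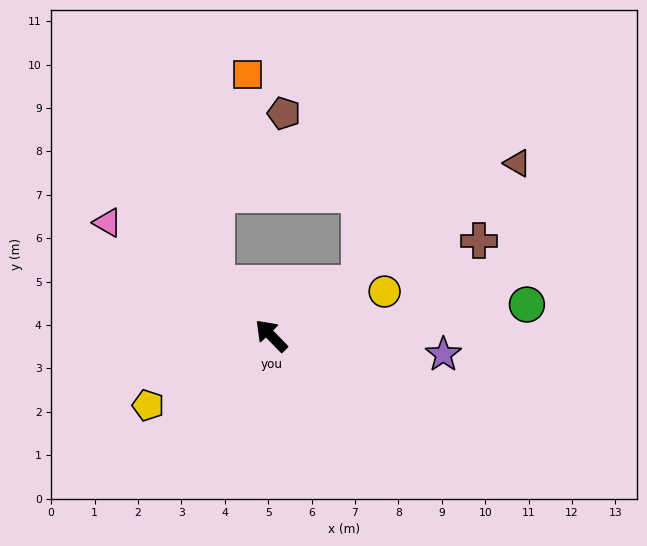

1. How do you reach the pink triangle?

turn left 11°, forward 4.6 m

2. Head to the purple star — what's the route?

turn right 140°, forward 4.0 m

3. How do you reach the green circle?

turn right 127°, forward 5.9 m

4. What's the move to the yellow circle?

turn right 113°, forward 2.8 m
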